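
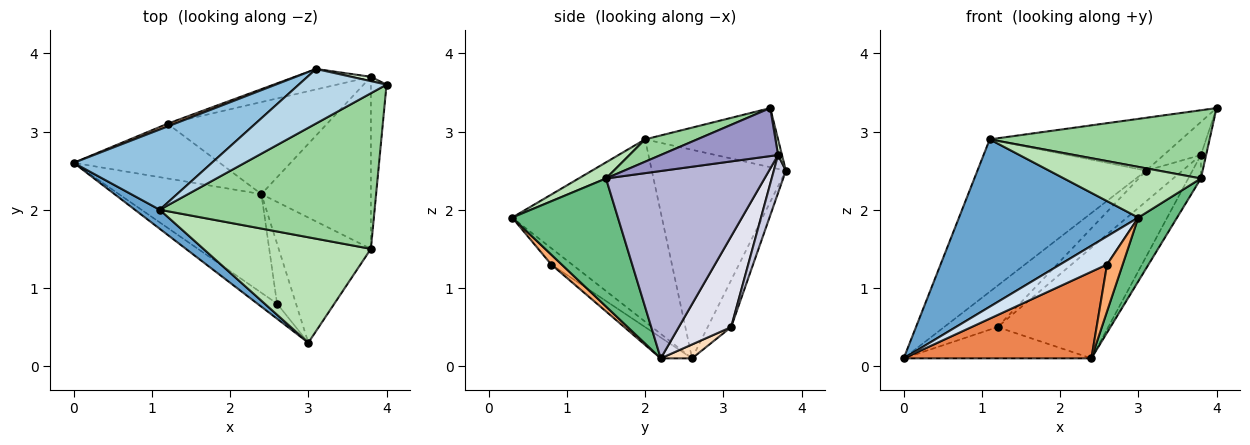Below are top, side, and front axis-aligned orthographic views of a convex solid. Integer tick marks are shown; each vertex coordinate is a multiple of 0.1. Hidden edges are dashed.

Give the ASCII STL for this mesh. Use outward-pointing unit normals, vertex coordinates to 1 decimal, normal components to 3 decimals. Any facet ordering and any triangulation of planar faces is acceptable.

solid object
 facet normal -0.638 -0.765 0.087
  outer loop
   vertex 1.1 2.0 2.9
   vertex 0.0 2.6 0.1
   vertex 3.0 0.3 1.9
  endloop
 endfacet
 facet normal -0.575 0.724 0.381
  outer loop
   vertex 1.1 2.0 2.9
   vertex 3.1 3.8 2.5
   vertex 0.0 2.6 0.1
  endloop
 endfacet
 facet normal -0.435 0.627 0.646
  outer loop
   vertex 1.1 2.0 2.9
   vertex 4.0 3.6 3.3
   vertex 3.1 3.8 2.5
  endloop
 endfacet
 facet normal -0.365 -0.820 -0.441
  outer loop
   vertex 2.6 0.8 1.3
   vertex 3.0 0.3 1.9
   vertex 0.0 2.6 0.1
  endloop
 endfacet
 facet normal -0.109 -0.656 -0.747
  outer loop
   vertex 2.6 0.8 1.3
   vertex 0.0 2.6 0.1
   vertex 2.4 2.2 0.1
  endloop
 endfacet
 facet normal 0.380 -0.570 -0.728
  outer loop
   vertex 2.6 0.8 1.3
   vertex 2.4 2.2 0.1
   vertex 3.0 0.3 1.9
  endloop
 endfacet
 facet normal -0.401 0.914 0.061
  outer loop
   vertex 1.2 3.1 0.5
   vertex 0.0 2.6 0.1
   vertex 3.1 3.8 2.5
  endloop
 endfacet
 facet normal 0.082 0.494 -0.865
  outer loop
   vertex 1.2 3.1 0.5
   vertex 2.4 2.2 0.1
   vertex 0.0 2.6 0.1
  endloop
 endfacet
 facet normal 0.778 -0.285 -0.560
  outer loop
   vertex 3.8 1.5 2.4
   vertex 3.0 0.3 1.9
   vertex 2.4 2.2 0.1
  endloop
 endfacet
 facet normal 0.095 -0.400 0.912
  outer loop
   vertex 3.8 1.5 2.4
   vertex 4.0 3.6 3.3
   vertex 1.1 2.0 2.9
  endloop
 endfacet
 facet normal 0.086 -0.432 0.898
  outer loop
   vertex 3.8 1.5 2.4
   vertex 1.1 2.0 2.9
   vertex 3.0 0.3 1.9
  endloop
 endfacet
 facet normal 0.104 0.986 0.130
  outer loop
   vertex 3.8 3.7 2.7
   vertex 3.1 3.8 2.5
   vertex 4.0 3.6 3.3
  endloop
 endfacet
 facet normal 0.950 0.042 -0.310
  outer loop
   vertex 3.8 3.7 2.7
   vertex 4.0 3.6 3.3
   vertex 3.8 1.5 2.4
  endloop
 endfacet
 facet normal 0.861 0.069 -0.503
  outer loop
   vertex 3.8 3.7 2.7
   vertex 3.8 1.5 2.4
   vertex 2.4 2.2 0.1
  endloop
 endfacet
 facet normal 0.267 0.802 -0.535
  outer loop
   vertex 3.8 3.7 2.7
   vertex 1.2 3.1 0.5
   vertex 3.1 3.8 2.5
  endloop
 endfacet
 facet normal 0.342 0.723 -0.601
  outer loop
   vertex 3.8 3.7 2.7
   vertex 2.4 2.2 0.1
   vertex 1.2 3.1 0.5
  endloop
 endfacet
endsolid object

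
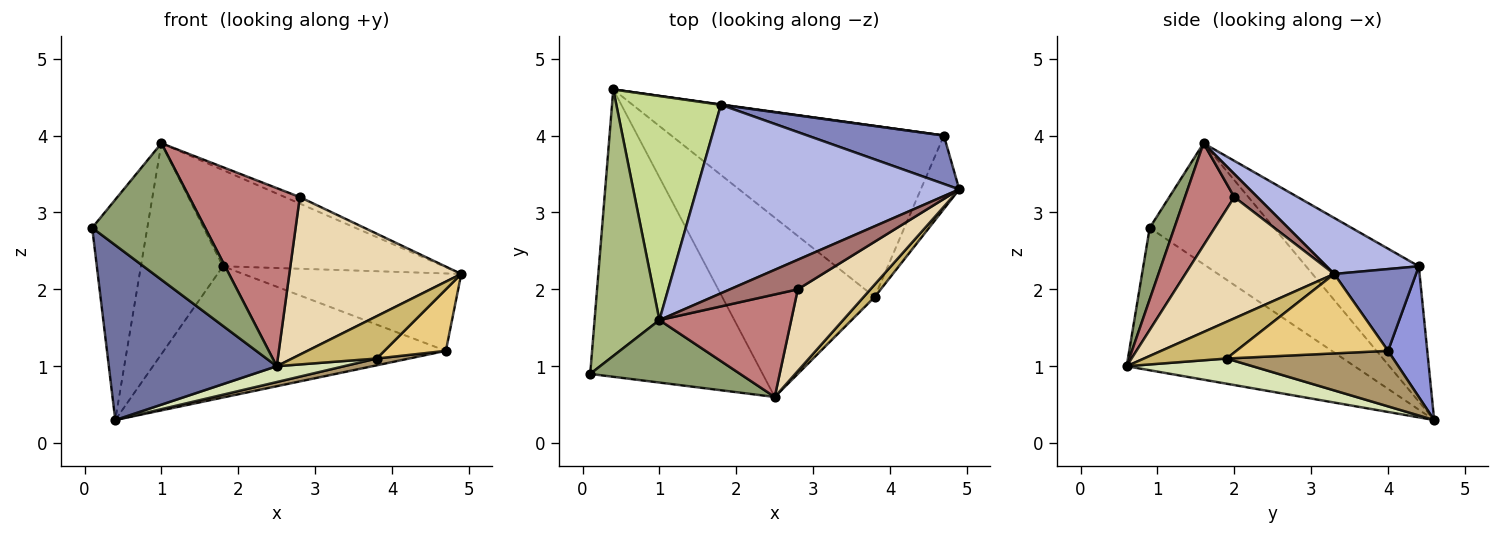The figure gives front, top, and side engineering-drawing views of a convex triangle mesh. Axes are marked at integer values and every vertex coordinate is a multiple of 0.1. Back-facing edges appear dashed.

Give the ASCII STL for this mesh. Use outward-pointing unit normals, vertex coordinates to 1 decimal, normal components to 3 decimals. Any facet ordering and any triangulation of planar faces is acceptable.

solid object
 facet normal -0.577 -0.425 -0.698
  outer loop
   vertex 2.5 0.6 1.0
   vertex 0.1 0.9 2.8
   vertex 0.4 4.6 0.3
  endloop
 endfacet
 facet normal 0.303 0.808 0.505
  outer loop
   vertex 4.7 4.0 1.2
   vertex 1.8 4.4 2.3
   vertex 4.9 3.3 2.2
  endloop
 endfacet
 facet normal 0.138 0.990 0.003
  outer loop
   vertex 4.7 4.0 1.2
   vertex 0.4 4.6 0.3
   vertex 1.8 4.4 2.3
  endloop
 endfacet
 facet normal 0.187 0.447 0.875
  outer loop
   vertex 1.0 1.6 3.9
   vertex 4.9 3.3 2.2
   vertex 1.8 4.4 2.3
  endloop
 endfacet
 facet normal 0.195 -0.892 0.408
  outer loop
   vertex 1.0 1.6 3.9
   vertex 0.1 0.9 2.8
   vertex 2.5 0.6 1.0
  endloop
 endfacet
 facet normal -0.821 0.364 0.440
  outer loop
   vertex 1.0 1.6 3.9
   vertex 0.4 4.6 0.3
   vertex 0.1 0.9 2.8
  endloop
 endfacet
 facet normal -0.686 0.499 0.530
  outer loop
   vertex 1.0 1.6 3.9
   vertex 1.8 4.4 2.3
   vertex 0.4 4.6 0.3
  endloop
 endfacet
 facet normal 0.162 -0.087 -0.983
  outer loop
   vertex 3.8 1.9 1.1
   vertex 2.5 0.6 1.0
   vertex 0.4 4.6 0.3
  endloop
 endfacet
 facet normal 0.200 -0.039 -0.979
  outer loop
   vertex 3.8 1.9 1.1
   vertex 0.4 4.6 0.3
   vertex 4.7 4.0 1.2
  endloop
 endfacet
 facet normal 0.684 -0.700 0.207
  outer loop
   vertex 3.8 1.9 1.1
   vertex 4.9 3.3 2.2
   vertex 2.5 0.6 1.0
  endloop
 endfacet
 facet normal 0.846 -0.343 -0.409
  outer loop
   vertex 3.8 1.9 1.1
   vertex 4.7 4.0 1.2
   vertex 4.9 3.3 2.2
  endloop
 endfacet
 facet normal 0.609 -0.704 0.365
  outer loop
   vertex 2.8 2.0 3.2
   vertex 2.5 0.6 1.0
   vertex 4.9 3.3 2.2
  endloop
 endfacet
 facet normal 0.315 0.204 0.927
  outer loop
   vertex 2.8 2.0 3.2
   vertex 4.9 3.3 2.2
   vertex 1.0 1.6 3.9
  endloop
 endfacet
 facet normal 0.361 -0.808 0.465
  outer loop
   vertex 2.8 2.0 3.2
   vertex 1.0 1.6 3.9
   vertex 2.5 0.6 1.0
  endloop
 endfacet
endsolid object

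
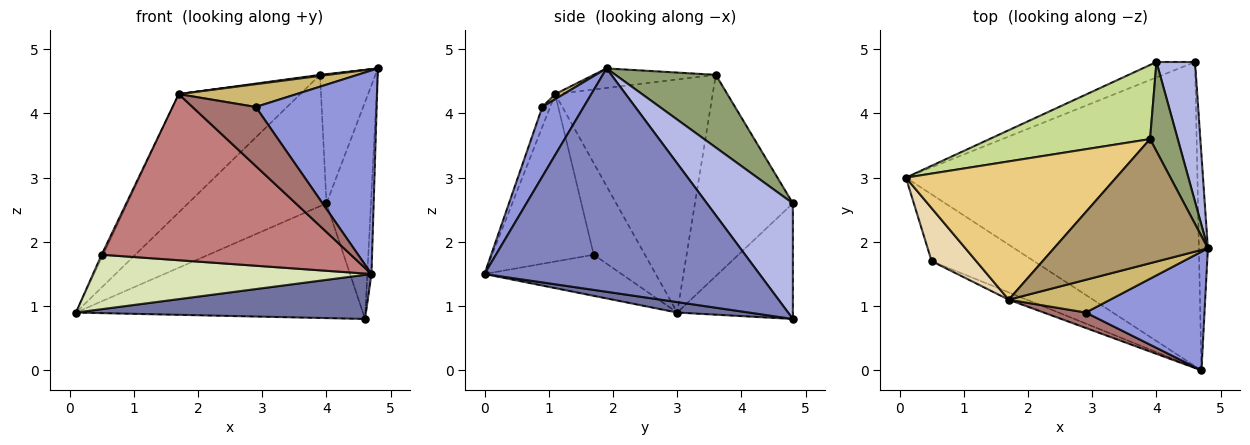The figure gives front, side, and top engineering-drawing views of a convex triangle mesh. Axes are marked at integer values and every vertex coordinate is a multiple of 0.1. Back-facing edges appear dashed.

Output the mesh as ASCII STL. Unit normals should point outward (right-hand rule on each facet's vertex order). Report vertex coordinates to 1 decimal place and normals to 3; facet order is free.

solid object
 facet normal 0.035 -0.143 -0.989
  outer loop
   vertex 4.7 0.0 1.5
   vertex 0.1 3.0 0.9
   vertex 4.6 4.8 0.8
  endloop
 endfacet
 facet normal 0.999 0.015 -0.040
  outer loop
   vertex 4.7 0.0 1.5
   vertex 4.6 4.8 0.8
   vertex 4.8 1.9 4.7
  endloop
 endfacet
 facet normal 0.283 -0.828 0.483
  outer loop
   vertex 2.9 0.9 4.1
   vertex 4.7 0.0 1.5
   vertex 4.8 1.9 4.7
  endloop
 endfacet
 facet normal 0.852 0.441 0.284
  outer loop
   vertex 4.0 4.8 2.6
   vertex 4.8 1.9 4.7
   vertex 4.6 4.8 0.8
  endloop
 endfacet
 facet normal 0.831 0.458 0.317
  outer loop
   vertex 4.0 4.8 2.6
   vertex 3.9 3.6 4.6
   vertex 4.8 1.9 4.7
  endloop
 endfacet
 facet normal -0.371 0.920 -0.124
  outer loop
   vertex 4.0 4.8 2.6
   vertex 4.6 4.8 0.8
   vertex 0.1 3.0 0.9
  endloop
 endfacet
 facet normal -0.525 0.741 0.419
  outer loop
   vertex 4.0 4.8 2.6
   vertex 0.1 3.0 0.9
   vertex 3.9 3.6 4.6
  endloop
 endfacet
 facet normal -0.297 -0.604 -0.740
  outer loop
   vertex 0.5 1.7 1.8
   vertex 0.1 3.0 0.9
   vertex 4.7 0.0 1.5
  endloop
 endfacet
 facet normal -0.126 -0.008 0.992
  outer loop
   vertex 1.7 1.1 4.3
   vertex 4.8 1.9 4.7
   vertex 3.9 3.6 4.6
  endloop
 endfacet
 facet normal 0.042 -0.571 0.820
  outer loop
   vertex 1.7 1.1 4.3
   vertex 2.9 0.9 4.1
   vertex 4.8 1.9 4.7
  endloop
 endfacet
 facet normal -0.644 0.497 0.581
  outer loop
   vertex 1.7 1.1 4.3
   vertex 3.9 3.6 4.6
   vertex 0.1 3.0 0.9
  endloop
 endfacet
 facet normal -0.899 0.027 0.438
  outer loop
   vertex 1.7 1.1 4.3
   vertex 0.1 3.0 0.9
   vertex 0.5 1.7 1.8
  endloop
 endfacet
 facet normal -0.118 -0.961 0.251
  outer loop
   vertex 1.7 1.1 4.3
   vertex 4.7 0.0 1.5
   vertex 2.9 0.9 4.1
  endloop
 endfacet
 facet normal -0.377 -0.925 -0.041
  outer loop
   vertex 1.7 1.1 4.3
   vertex 0.5 1.7 1.8
   vertex 4.7 0.0 1.5
  endloop
 endfacet
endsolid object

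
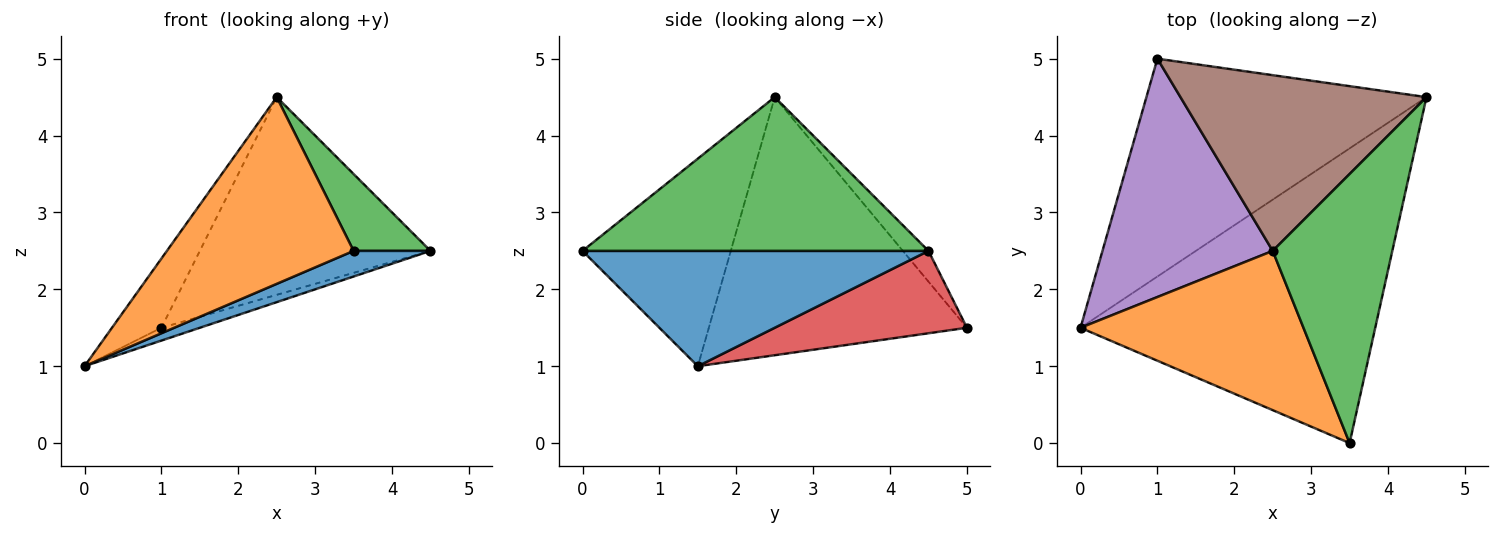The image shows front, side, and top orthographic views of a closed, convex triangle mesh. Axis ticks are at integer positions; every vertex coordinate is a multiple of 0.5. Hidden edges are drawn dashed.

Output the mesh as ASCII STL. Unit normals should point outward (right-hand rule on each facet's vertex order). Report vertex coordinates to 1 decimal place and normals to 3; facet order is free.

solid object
 facet normal 0.363 -0.081 -0.928
  outer loop
   vertex 3.5 0.0 2.5
   vertex 0.0 1.5 1.0
   vertex 4.5 4.5 2.5
  endloop
 endfacet
 facet normal -0.517 -0.651 0.555
  outer loop
   vertex 2.5 2.5 4.5
   vertex 0.0 1.5 1.0
   vertex 3.5 0.0 2.5
  endloop
 endfacet
 facet normal 0.777 -0.173 0.605
  outer loop
   vertex 2.5 2.5 4.5
   vertex 3.5 0.0 2.5
   vertex 4.5 4.5 2.5
  endloop
 endfacet
 facet normal 0.282 0.056 -0.958
  outer loop
   vertex 1.0 5.0 1.5
   vertex 4.5 4.5 2.5
   vertex 0.0 1.5 1.0
  endloop
 endfacet
 facet normal -0.824 0.158 0.544
  outer loop
   vertex 1.0 5.0 1.5
   vertex 0.0 1.5 1.0
   vertex 2.5 2.5 4.5
  endloop
 endfacet
 facet normal -0.083 0.745 0.662
  outer loop
   vertex 1.0 5.0 1.5
   vertex 2.5 2.5 4.5
   vertex 4.5 4.5 2.5
  endloop
 endfacet
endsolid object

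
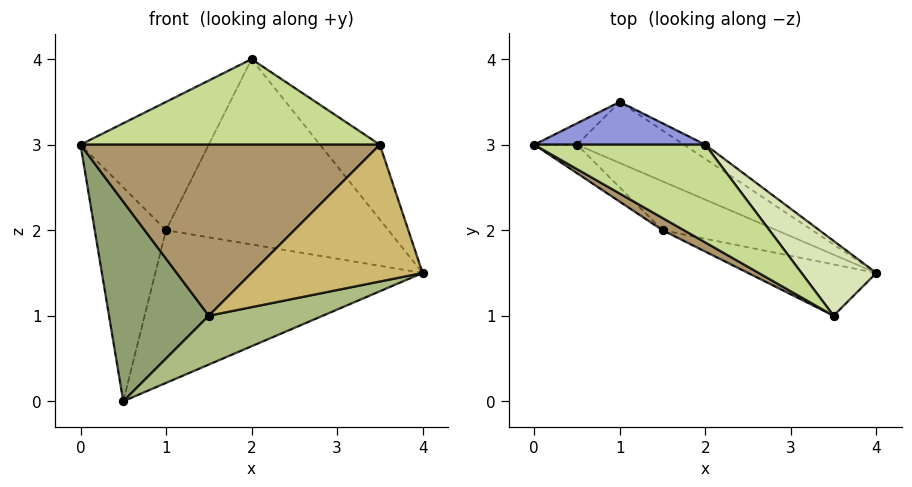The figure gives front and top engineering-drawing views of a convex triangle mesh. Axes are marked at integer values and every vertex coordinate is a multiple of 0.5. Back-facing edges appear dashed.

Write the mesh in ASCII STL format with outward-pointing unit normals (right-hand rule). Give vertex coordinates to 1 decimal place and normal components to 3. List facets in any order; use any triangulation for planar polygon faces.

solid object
 facet normal -0.513 0.854 -0.085
  outer loop
   vertex 0.5 3.0 0.0
   vertex 0.0 3.0 3.0
   vertex 1.0 3.5 2.0
  endloop
 endfacet
 facet normal 0.487 0.811 -0.324
  outer loop
   vertex 0.5 3.0 0.0
   vertex 1.0 3.5 2.0
   vertex 4.0 1.5 1.5
  endloop
 endfacet
 facet normal -0.156 0.937 0.312
  outer loop
   vertex 2.0 3.0 4.0
   vertex 1.0 3.5 2.0
   vertex 0.0 3.0 3.0
  endloop
 endfacet
 facet normal 0.546 0.835 -0.064
  outer loop
   vertex 2.0 3.0 4.0
   vertex 4.0 1.5 1.5
   vertex 1.0 3.5 2.0
  endloop
 endfacet
 facet normal -0.647 -0.755 -0.108
  outer loop
   vertex 1.5 2.0 1.0
   vertex 0.0 3.0 3.0
   vertex 0.5 3.0 0.0
  endloop
 endfacet
 facet normal 0.000 -0.707 -0.707
  outer loop
   vertex 1.5 2.0 1.0
   vertex 0.5 3.0 0.0
   vertex 4.0 1.5 1.5
  endloop
 endfacet
 facet normal -0.352 -0.616 0.704
  outer loop
   vertex 3.5 1.0 3.0
   vertex 2.0 3.0 4.0
   vertex 0.0 3.0 3.0
  endloop
 endfacet
 facet normal 0.816 0.408 0.408
  outer loop
   vertex 3.5 1.0 3.0
   vertex 4.0 1.5 1.5
   vertex 2.0 3.0 4.0
  endloop
 endfacet
 facet normal -0.495 -0.867 0.062
  outer loop
   vertex 3.5 1.0 3.0
   vertex 0.0 3.0 3.0
   vertex 1.5 2.0 1.0
  endloop
 endfacet
 facet normal -0.116 -0.930 -0.349
  outer loop
   vertex 3.5 1.0 3.0
   vertex 1.5 2.0 1.0
   vertex 4.0 1.5 1.5
  endloop
 endfacet
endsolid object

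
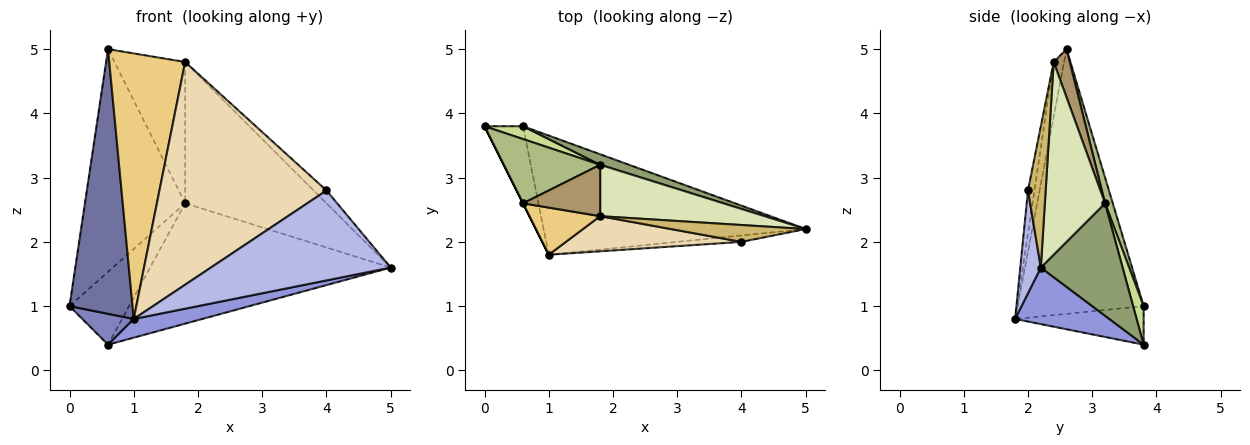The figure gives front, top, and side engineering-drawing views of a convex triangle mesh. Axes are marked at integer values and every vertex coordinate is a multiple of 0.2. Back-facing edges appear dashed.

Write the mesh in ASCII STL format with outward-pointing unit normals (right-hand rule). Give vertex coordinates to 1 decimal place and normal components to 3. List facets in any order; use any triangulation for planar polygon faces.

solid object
 facet normal -0.894 -0.447 0.000
  outer loop
   vertex 0.6 2.6 5.0
   vertex 0.0 3.8 1.0
   vertex 1.0 1.8 0.8
  endloop
 endfacet
 facet normal -0.680 -0.272 -0.680
  outer loop
   vertex 0.6 3.8 0.4
   vertex 1.0 1.8 0.8
   vertex 0.0 3.8 1.0
  endloop
 endfacet
 facet normal 0.208 -0.152 -0.966
  outer loop
   vertex 0.6 3.8 0.4
   vertex 5.0 2.2 1.6
   vertex 1.0 1.8 0.8
  endloop
 endfacet
 facet normal 0.113 -0.991 -0.071
  outer loop
   vertex 4.0 2.0 2.8
   vertex 1.0 1.8 0.8
   vertex 5.0 2.2 1.6
  endloop
 endfacet
 facet normal 0.321 0.944 0.082
  outer loop
   vertex 1.8 3.2 2.6
   vertex 5.0 2.2 1.6
   vertex 0.6 3.8 0.4
  endloop
 endfacet
 facet normal 0.074 0.958 0.276
  outer loop
   vertex 1.8 3.2 2.6
   vertex 0.0 3.8 1.0
   vertex 0.6 2.6 5.0
  endloop
 endfacet
 facet normal 0.171 0.970 0.171
  outer loop
   vertex 1.8 3.2 2.6
   vertex 0.6 3.8 0.4
   vertex 0.0 3.8 1.0
  endloop
 endfacet
 facet normal 0.372 0.872 0.317
  outer loop
   vertex 1.8 2.4 4.8
   vertex 5.0 2.2 1.6
   vertex 1.8 3.2 2.6
  endloop
 endfacet
 facet normal 0.209 0.919 0.334
  outer loop
   vertex 1.8 2.4 4.8
   vertex 1.8 3.2 2.6
   vertex 0.6 2.6 5.0
  endloop
 endfacet
 facet normal 0.640 0.466 0.611
  outer loop
   vertex 1.8 2.4 4.8
   vertex 4.0 2.0 2.8
   vertex 5.0 2.2 1.6
  endloop
 endfacet
 facet normal -0.134 -0.976 0.173
  outer loop
   vertex 1.8 2.4 4.8
   vertex 0.6 2.6 5.0
   vertex 1.0 1.8 0.8
  endloop
 endfacet
 facet normal -0.038 -0.987 0.156
  outer loop
   vertex 1.8 2.4 4.8
   vertex 1.0 1.8 0.8
   vertex 4.0 2.0 2.8
  endloop
 endfacet
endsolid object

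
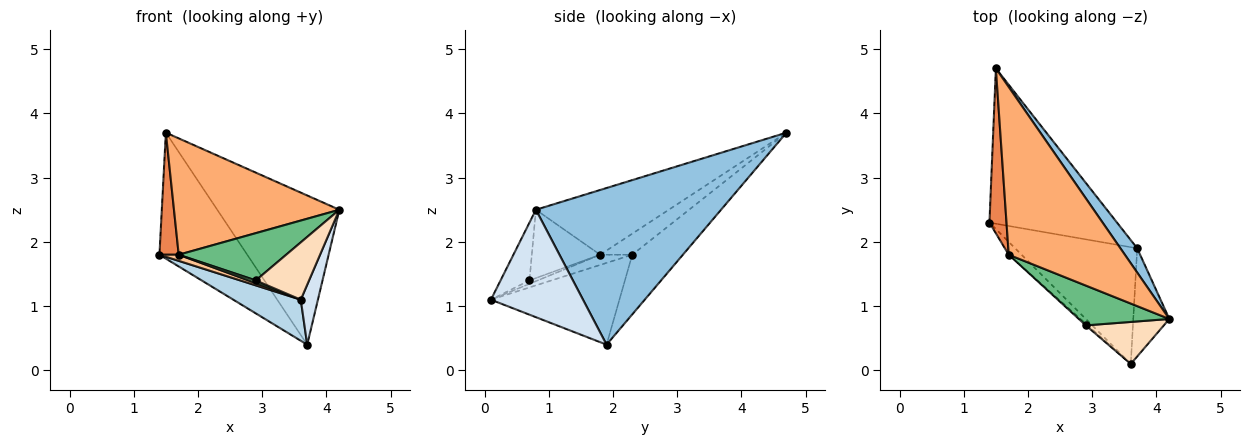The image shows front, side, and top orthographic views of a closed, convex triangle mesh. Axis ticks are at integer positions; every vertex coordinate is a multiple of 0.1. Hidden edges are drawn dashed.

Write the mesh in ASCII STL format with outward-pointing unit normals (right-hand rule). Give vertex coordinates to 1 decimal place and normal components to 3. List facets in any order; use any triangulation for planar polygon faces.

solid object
 facet normal -0.341 0.592 -0.730
  outer loop
   vertex 3.7 1.9 0.4
   vertex 1.4 2.3 1.8
   vertex 1.5 4.7 3.7
  endloop
 endfacet
 facet normal 0.832 0.548 0.089
  outer loop
   vertex 3.7 1.9 0.4
   vertex 1.5 4.7 3.7
   vertex 4.2 0.8 2.5
  endloop
 endfacet
 facet normal -0.534 -0.280 -0.797
  outer loop
   vertex 3.6 0.1 1.1
   vertex 1.4 2.3 1.8
   vertex 3.7 1.9 0.4
  endloop
 endfacet
 facet normal 0.934 -0.174 -0.313
  outer loop
   vertex 3.6 0.1 1.1
   vertex 3.7 1.9 0.4
   vertex 4.2 0.8 2.5
  endloop
 endfacet
 facet normal -0.704 -0.422 0.571
  outer loop
   vertex 1.7 1.8 1.8
   vertex 1.5 4.7 3.7
   vertex 1.4 2.3 1.8
  endloop
 endfacet
 facet normal -0.416 -0.518 0.747
  outer loop
   vertex 1.7 1.8 1.8
   vertex 4.2 0.8 2.5
   vertex 1.5 4.7 3.7
  endloop
 endfacet
 facet normal -0.583 -0.350 -0.733
  outer loop
   vertex 1.7 1.8 1.8
   vertex 1.4 2.3 1.8
   vertex 3.6 0.1 1.1
  endloop
 endfacet
 facet normal -0.401 -0.739 0.541
  outer loop
   vertex 2.9 0.7 1.4
   vertex 3.6 0.1 1.1
   vertex 4.2 0.8 2.5
  endloop
 endfacet
 facet normal -0.437 -0.688 0.579
  outer loop
   vertex 2.9 0.7 1.4
   vertex 4.2 0.8 2.5
   vertex 1.7 1.8 1.8
  endloop
 endfacet
 facet normal -0.690 -0.614 -0.383
  outer loop
   vertex 2.9 0.7 1.4
   vertex 1.7 1.8 1.8
   vertex 3.6 0.1 1.1
  endloop
 endfacet
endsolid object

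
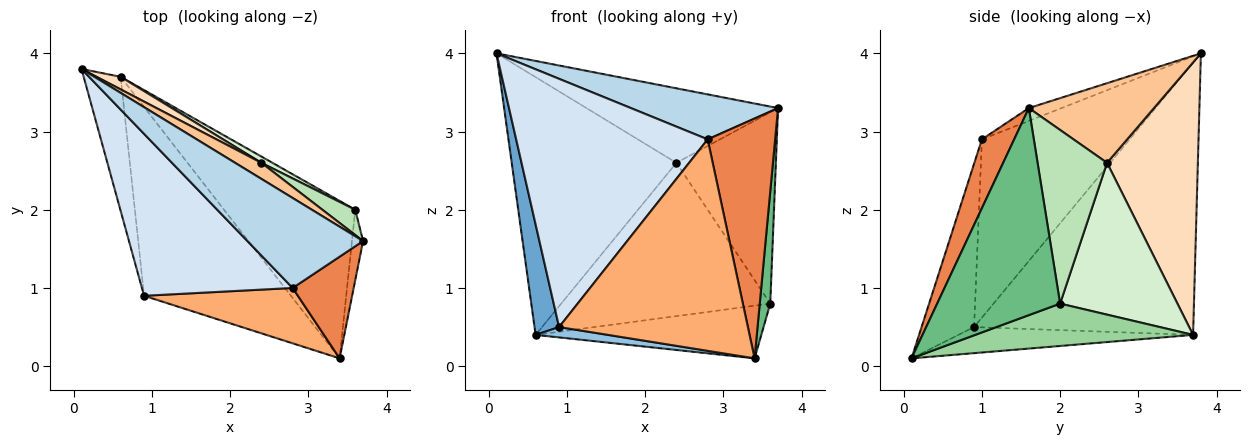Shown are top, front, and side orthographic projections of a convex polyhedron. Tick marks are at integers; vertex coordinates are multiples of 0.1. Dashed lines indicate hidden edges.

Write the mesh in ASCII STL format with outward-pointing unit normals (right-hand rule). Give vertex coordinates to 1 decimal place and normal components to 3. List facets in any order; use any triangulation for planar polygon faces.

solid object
 facet normal -0.985 -0.110 -0.134
  outer loop
   vertex 0.6 3.7 0.4
   vertex 0.9 0.9 0.5
   vertex 0.1 3.8 4.0
  endloop
 endfacet
 facet normal -0.175 -0.054 -0.983
  outer loop
   vertex 0.6 3.7 0.4
   vertex 3.4 0.1 0.1
   vertex 0.9 0.9 0.5
  endloop
 endfacet
 facet normal -0.099 -0.445 0.890
  outer loop
   vertex 2.8 1.0 2.9
   vertex 3.7 1.6 3.3
   vertex 0.1 3.8 4.0
  endloop
 endfacet
 facet normal -0.543 -0.704 0.459
  outer loop
   vertex 2.8 1.0 2.9
   vertex 0.1 3.8 4.0
   vertex 0.9 0.9 0.5
  endloop
 endfacet
 facet normal 0.403 -0.843 0.357
  outer loop
   vertex 2.8 1.0 2.9
   vertex 3.4 0.1 0.1
   vertex 3.7 1.6 3.3
  endloop
 endfacet
 facet normal -0.260 -0.934 0.245
  outer loop
   vertex 2.8 1.0 2.9
   vertex 0.9 0.9 0.5
   vertex 3.4 0.1 0.1
  endloop
 endfacet
 facet normal 0.538 0.824 0.178
  outer loop
   vertex 2.4 2.6 2.6
   vertex 0.1 3.8 4.0
   vertex 3.7 1.6 3.3
  endloop
 endfacet
 facet normal 0.482 0.875 0.043
  outer loop
   vertex 2.4 2.6 2.6
   vertex 0.6 3.7 0.4
   vertex 0.1 3.8 4.0
  endloop
 endfacet
 facet normal 0.995 -0.085 -0.053
  outer loop
   vertex 3.6 2.0 0.8
   vertex 3.7 1.6 3.3
   vertex 3.4 0.1 0.1
  endloop
 endfacet
 facet normal 0.293 0.303 -0.907
  outer loop
   vertex 3.6 2.0 0.8
   vertex 3.4 0.1 0.1
   vertex 0.6 3.7 0.4
  endloop
 endfacet
 facet normal 0.569 0.815 0.108
  outer loop
   vertex 3.6 2.0 0.8
   vertex 2.4 2.6 2.6
   vertex 3.7 1.6 3.3
  endloop
 endfacet
 facet normal 0.489 0.871 0.036
  outer loop
   vertex 3.6 2.0 0.8
   vertex 0.6 3.7 0.4
   vertex 2.4 2.6 2.6
  endloop
 endfacet
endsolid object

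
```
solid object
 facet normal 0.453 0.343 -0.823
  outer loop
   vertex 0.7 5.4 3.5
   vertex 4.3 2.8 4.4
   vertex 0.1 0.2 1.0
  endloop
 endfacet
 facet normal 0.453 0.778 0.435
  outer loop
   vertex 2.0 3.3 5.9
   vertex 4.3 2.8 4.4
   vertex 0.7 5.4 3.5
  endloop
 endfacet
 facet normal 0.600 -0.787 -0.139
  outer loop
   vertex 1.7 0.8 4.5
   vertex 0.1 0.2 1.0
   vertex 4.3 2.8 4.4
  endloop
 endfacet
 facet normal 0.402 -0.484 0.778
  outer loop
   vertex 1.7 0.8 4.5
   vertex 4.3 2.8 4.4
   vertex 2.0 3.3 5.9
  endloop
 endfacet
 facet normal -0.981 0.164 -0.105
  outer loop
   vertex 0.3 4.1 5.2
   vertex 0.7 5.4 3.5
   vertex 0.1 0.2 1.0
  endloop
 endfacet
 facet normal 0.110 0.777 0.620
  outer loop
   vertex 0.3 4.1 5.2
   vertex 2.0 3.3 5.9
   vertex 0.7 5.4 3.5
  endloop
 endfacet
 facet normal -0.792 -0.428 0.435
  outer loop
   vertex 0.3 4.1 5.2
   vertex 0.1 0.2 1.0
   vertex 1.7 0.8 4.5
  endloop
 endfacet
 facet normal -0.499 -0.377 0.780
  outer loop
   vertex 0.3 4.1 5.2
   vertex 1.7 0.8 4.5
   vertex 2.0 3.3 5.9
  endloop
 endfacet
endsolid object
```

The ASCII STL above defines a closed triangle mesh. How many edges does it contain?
12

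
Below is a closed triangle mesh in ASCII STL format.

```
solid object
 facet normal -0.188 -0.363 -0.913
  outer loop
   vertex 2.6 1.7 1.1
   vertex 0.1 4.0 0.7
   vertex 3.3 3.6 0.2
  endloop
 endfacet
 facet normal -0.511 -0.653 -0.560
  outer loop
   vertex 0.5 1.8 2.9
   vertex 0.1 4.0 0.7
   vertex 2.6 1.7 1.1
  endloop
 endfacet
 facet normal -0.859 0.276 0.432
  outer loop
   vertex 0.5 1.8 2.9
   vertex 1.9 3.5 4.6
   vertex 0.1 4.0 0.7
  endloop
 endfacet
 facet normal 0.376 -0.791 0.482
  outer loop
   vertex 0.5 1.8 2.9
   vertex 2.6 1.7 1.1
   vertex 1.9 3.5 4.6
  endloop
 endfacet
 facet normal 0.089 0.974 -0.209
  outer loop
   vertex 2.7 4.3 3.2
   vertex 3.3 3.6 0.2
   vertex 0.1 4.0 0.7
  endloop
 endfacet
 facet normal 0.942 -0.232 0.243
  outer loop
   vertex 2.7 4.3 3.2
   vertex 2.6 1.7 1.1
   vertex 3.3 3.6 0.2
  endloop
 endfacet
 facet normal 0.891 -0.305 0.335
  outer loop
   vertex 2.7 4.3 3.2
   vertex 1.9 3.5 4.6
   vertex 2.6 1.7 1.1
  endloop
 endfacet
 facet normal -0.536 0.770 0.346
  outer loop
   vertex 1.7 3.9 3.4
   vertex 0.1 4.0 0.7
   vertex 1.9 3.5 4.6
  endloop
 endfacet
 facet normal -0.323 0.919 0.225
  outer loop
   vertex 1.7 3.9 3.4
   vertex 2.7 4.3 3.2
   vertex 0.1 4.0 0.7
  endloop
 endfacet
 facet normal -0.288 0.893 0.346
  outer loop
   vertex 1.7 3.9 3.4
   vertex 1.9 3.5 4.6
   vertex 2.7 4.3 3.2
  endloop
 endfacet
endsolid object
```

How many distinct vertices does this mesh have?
7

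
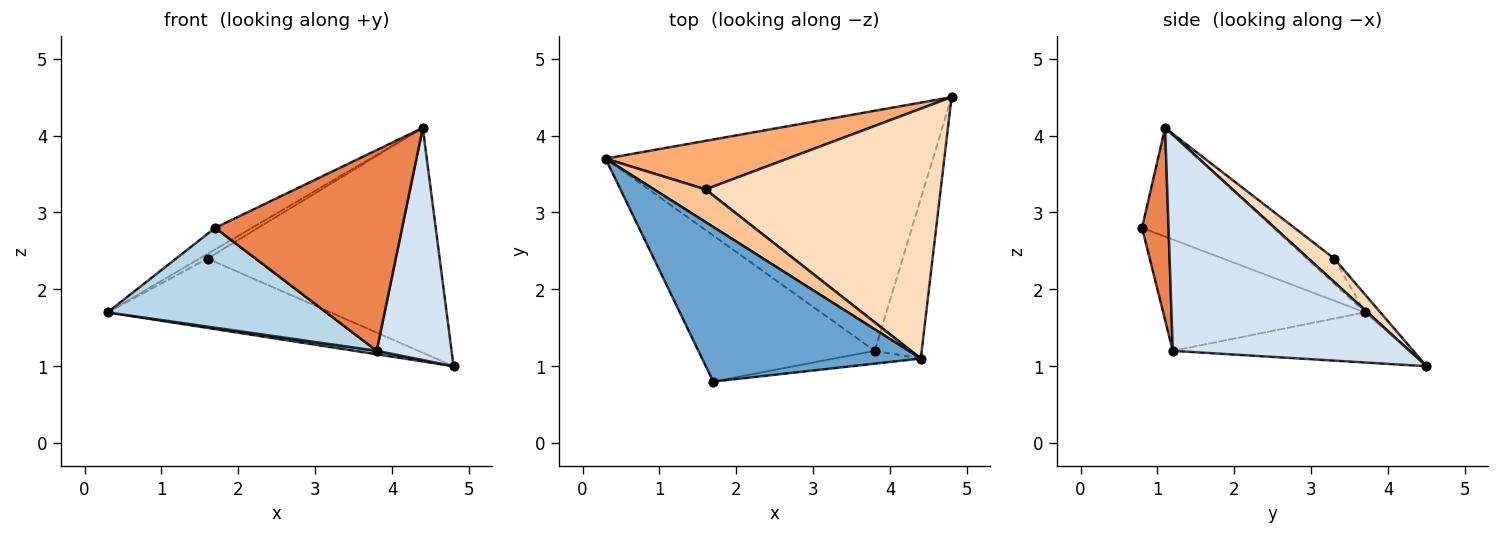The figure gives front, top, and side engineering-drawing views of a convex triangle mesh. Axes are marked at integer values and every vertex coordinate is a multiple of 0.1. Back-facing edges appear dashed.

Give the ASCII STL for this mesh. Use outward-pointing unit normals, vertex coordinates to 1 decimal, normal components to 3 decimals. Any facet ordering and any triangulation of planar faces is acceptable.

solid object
 facet normal -0.442 0.124 0.889
  outer loop
   vertex 1.7 0.8 2.8
   vertex 4.4 1.1 4.1
   vertex 0.3 3.7 1.7
  endloop
 endfacet
 facet normal -0.151 -0.014 -0.988
  outer loop
   vertex 3.8 1.2 1.2
   vertex 0.3 3.7 1.7
   vertex 4.8 4.5 1.0
  endloop
 endfacet
 facet normal -0.462 -0.501 -0.732
  outer loop
   vertex 3.8 1.2 1.2
   vertex 1.7 0.8 2.8
   vertex 0.3 3.7 1.7
  endloop
 endfacet
 facet normal 0.934 -0.295 -0.203
  outer loop
   vertex 3.8 1.2 1.2
   vertex 4.8 4.5 1.0
   vertex 4.4 1.1 4.1
  endloop
 endfacet
 facet normal 0.140 -0.988 -0.063
  outer loop
   vertex 3.8 1.2 1.2
   vertex 4.4 1.1 4.1
   vertex 1.7 0.8 2.8
  endloop
 endfacet
 facet normal -0.056 0.818 0.572
  outer loop
   vertex 1.6 3.3 2.4
   vertex 4.8 4.5 1.0
   vertex 0.3 3.7 1.7
  endloop
 endfacet
 facet normal -0.439 0.128 0.889
  outer loop
   vertex 1.6 3.3 2.4
   vertex 0.3 3.7 1.7
   vertex 4.4 1.1 4.1
  endloop
 endfacet
 facet normal 0.074 0.667 0.741
  outer loop
   vertex 1.6 3.3 2.4
   vertex 4.4 1.1 4.1
   vertex 4.8 4.5 1.0
  endloop
 endfacet
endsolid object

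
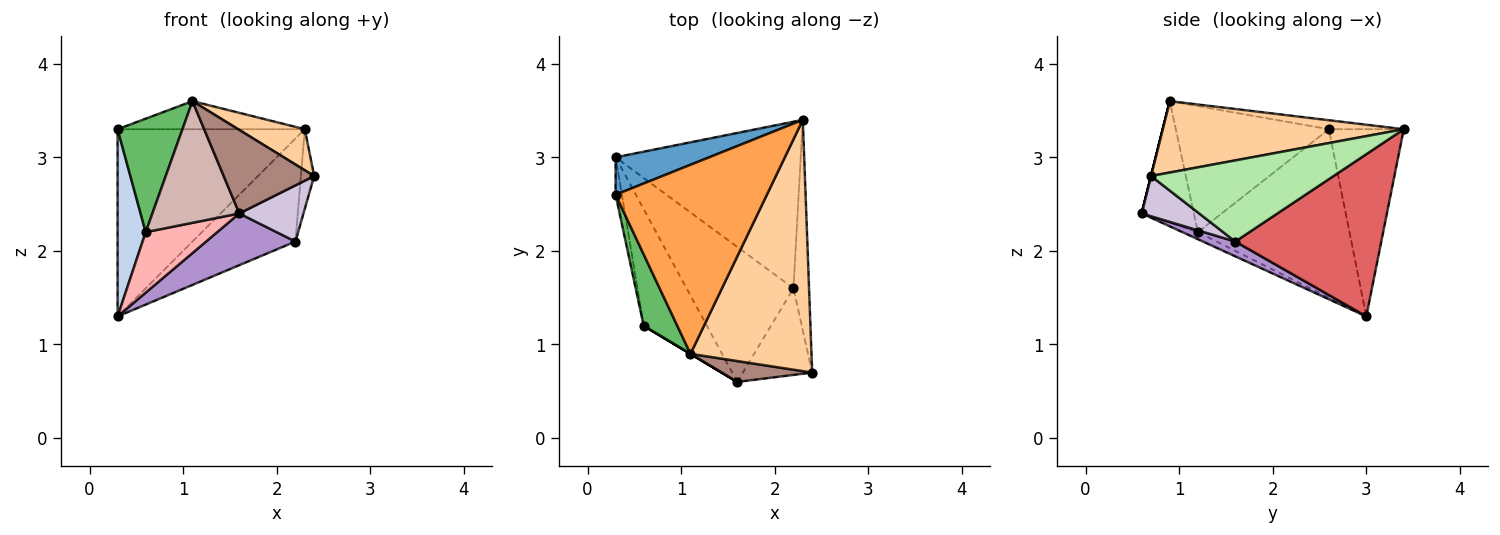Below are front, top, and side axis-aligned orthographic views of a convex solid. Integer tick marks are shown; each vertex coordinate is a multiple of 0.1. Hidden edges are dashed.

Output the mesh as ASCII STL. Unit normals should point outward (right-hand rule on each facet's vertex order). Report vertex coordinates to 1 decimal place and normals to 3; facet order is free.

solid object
 facet normal -0.365 0.913 0.183
  outer loop
   vertex 0.3 3.0 1.3
   vertex 0.3 2.6 3.3
   vertex 2.3 3.4 3.3
  endloop
 endfacet
 facet normal -0.983 -0.182 -0.036
  outer loop
   vertex 0.6 1.2 2.2
   vertex 0.3 2.6 3.3
   vertex 0.3 3.0 1.3
  endloop
 endfacet
 facet normal -0.059 0.147 0.987
  outer loop
   vertex 1.1 0.9 3.6
   vertex 2.3 3.4 3.3
   vertex 0.3 2.6 3.3
  endloop
 endfacet
 facet normal 0.503 -0.139 0.853
  outer loop
   vertex 1.1 0.9 3.6
   vertex 2.4 0.7 2.8
   vertex 2.3 3.4 3.3
  endloop
 endfacet
 facet normal -0.894 -0.379 0.238
  outer loop
   vertex 1.1 0.9 3.6
   vertex 0.3 2.6 3.3
   vertex 0.6 1.2 2.2
  endloop
 endfacet
 facet normal 0.980 0.071 -0.188
  outer loop
   vertex 2.2 1.6 2.1
   vertex 2.3 3.4 3.3
   vertex 2.4 0.7 2.8
  endloop
 endfacet
 facet normal 0.598 0.421 -0.682
  outer loop
   vertex 2.2 1.6 2.1
   vertex 0.3 3.0 1.3
   vertex 2.3 3.4 3.3
  endloop
 endfacet
 facet normal -0.098 -0.458 -0.883
  outer loop
   vertex 1.6 0.6 2.4
   vertex 0.6 1.2 2.2
   vertex 0.3 3.0 1.3
  endloop
 endfacet
 facet normal 0.128 -0.355 -0.926
  outer loop
   vertex 1.6 0.6 2.4
   vertex 0.3 3.0 1.3
   vertex 2.2 1.6 2.1
  endloop
 endfacet
 facet normal 0.438 -0.489 -0.754
  outer loop
   vertex 1.6 0.6 2.4
   vertex 2.2 1.6 2.1
   vertex 2.4 0.7 2.8
  endloop
 endfacet
 facet normal 0.000 -0.970 0.243
  outer loop
   vertex 1.6 0.6 2.4
   vertex 2.4 0.7 2.8
   vertex 1.1 0.9 3.6
  endloop
 endfacet
 facet normal -0.514 -0.857 0.000
  outer loop
   vertex 1.6 0.6 2.4
   vertex 1.1 0.9 3.6
   vertex 0.6 1.2 2.2
  endloop
 endfacet
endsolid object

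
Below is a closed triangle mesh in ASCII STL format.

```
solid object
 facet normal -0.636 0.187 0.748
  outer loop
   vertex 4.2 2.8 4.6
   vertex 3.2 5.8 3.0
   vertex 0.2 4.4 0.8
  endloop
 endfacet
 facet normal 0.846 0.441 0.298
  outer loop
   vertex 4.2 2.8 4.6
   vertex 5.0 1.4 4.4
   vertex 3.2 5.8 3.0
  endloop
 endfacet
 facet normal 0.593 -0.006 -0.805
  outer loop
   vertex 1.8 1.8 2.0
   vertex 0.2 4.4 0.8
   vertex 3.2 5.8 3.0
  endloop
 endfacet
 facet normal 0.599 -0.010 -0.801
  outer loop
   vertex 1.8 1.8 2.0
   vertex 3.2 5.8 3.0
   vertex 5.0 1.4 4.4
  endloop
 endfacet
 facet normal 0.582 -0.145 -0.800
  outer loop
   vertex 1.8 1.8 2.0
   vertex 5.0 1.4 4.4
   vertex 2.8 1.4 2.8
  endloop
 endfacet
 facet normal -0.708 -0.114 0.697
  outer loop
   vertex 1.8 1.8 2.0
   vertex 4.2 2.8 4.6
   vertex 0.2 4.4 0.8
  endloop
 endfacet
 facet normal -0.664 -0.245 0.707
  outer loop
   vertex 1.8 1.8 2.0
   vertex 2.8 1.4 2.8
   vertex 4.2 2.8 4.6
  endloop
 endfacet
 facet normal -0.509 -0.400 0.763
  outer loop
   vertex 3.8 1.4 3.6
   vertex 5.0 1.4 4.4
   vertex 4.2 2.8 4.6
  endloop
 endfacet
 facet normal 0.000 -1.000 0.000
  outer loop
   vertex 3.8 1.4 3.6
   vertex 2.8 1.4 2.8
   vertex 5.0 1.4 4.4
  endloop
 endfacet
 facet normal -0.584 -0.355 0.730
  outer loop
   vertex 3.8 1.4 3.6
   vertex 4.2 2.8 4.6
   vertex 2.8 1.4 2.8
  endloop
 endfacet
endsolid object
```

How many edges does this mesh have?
15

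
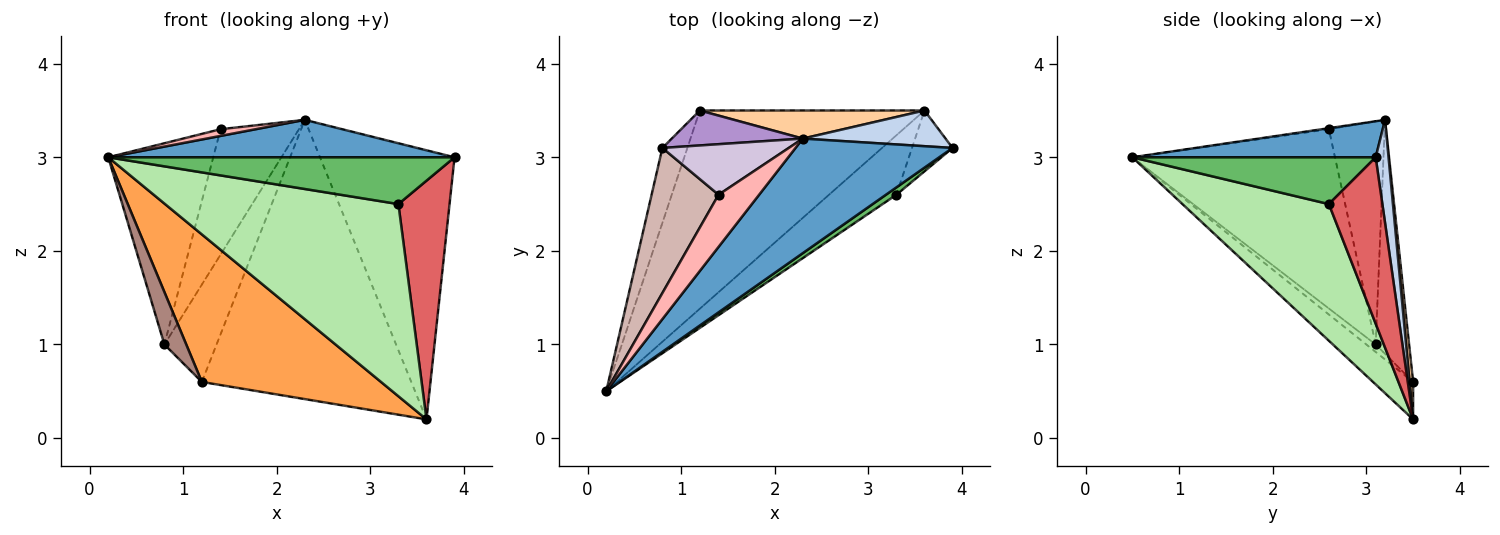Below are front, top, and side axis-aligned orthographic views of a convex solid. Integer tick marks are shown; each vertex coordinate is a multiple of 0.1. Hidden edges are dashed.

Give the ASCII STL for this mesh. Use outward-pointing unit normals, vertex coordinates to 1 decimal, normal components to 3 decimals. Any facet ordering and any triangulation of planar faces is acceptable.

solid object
 facet normal 0.213 -0.303 0.929
  outer loop
   vertex 2.3 3.2 3.4
   vertex 0.2 0.5 3.0
   vertex 3.9 3.1 3.0
  endloop
 endfacet
 facet normal 0.094 0.987 0.131
  outer loop
   vertex 3.6 3.5 0.2
   vertex 2.3 3.2 3.4
   vertex 3.9 3.1 3.0
  endloop
 endfacet
 facet normal -0.133 -0.592 -0.795
  outer loop
   vertex 1.2 3.5 0.6
   vertex 3.6 3.5 0.2
   vertex 0.2 0.5 3.0
  endloop
 endfacet
 facet normal 0.017 0.995 0.100
  outer loop
   vertex 1.2 3.5 0.6
   vertex 2.3 3.2 3.4
   vertex 3.6 3.5 0.2
  endloop
 endfacet
 facet normal 0.570 -0.812 0.127
  outer loop
   vertex 3.3 2.6 2.5
   vertex 3.9 3.1 3.0
   vertex 0.2 0.5 3.0
  endloop
 endfacet
 facet normal 0.514 -0.819 -0.254
  outer loop
   vertex 3.3 2.6 2.5
   vertex 0.2 0.5 3.0
   vertex 3.6 3.5 0.2
  endloop
 endfacet
 facet normal 0.712 -0.681 -0.173
  outer loop
   vertex 3.3 2.6 2.5
   vertex 3.6 3.5 0.2
   vertex 3.9 3.1 3.0
  endloop
 endfacet
 facet normal -0.025 -0.127 0.992
  outer loop
   vertex 1.4 2.6 3.3
   vertex 0.2 0.5 3.0
   vertex 2.3 3.2 3.4
  endloop
 endfacet
 facet normal -0.517 0.806 0.289
  outer loop
   vertex 0.8 3.1 1.0
   vertex 2.3 3.2 3.4
   vertex 1.2 3.5 0.6
  endloop
 endfacet
 facet normal -0.551 0.774 0.312
  outer loop
   vertex 0.8 3.1 1.0
   vertex 1.4 2.6 3.3
   vertex 2.3 3.2 3.4
  endloop
 endfacet
 facet normal -0.239 -0.557 -0.796
  outer loop
   vertex 0.8 3.1 1.0
   vertex 1.2 3.5 0.6
   vertex 0.2 0.5 3.0
  endloop
 endfacet
 facet normal -0.843 0.437 0.315
  outer loop
   vertex 0.8 3.1 1.0
   vertex 0.2 0.5 3.0
   vertex 1.4 2.6 3.3
  endloop
 endfacet
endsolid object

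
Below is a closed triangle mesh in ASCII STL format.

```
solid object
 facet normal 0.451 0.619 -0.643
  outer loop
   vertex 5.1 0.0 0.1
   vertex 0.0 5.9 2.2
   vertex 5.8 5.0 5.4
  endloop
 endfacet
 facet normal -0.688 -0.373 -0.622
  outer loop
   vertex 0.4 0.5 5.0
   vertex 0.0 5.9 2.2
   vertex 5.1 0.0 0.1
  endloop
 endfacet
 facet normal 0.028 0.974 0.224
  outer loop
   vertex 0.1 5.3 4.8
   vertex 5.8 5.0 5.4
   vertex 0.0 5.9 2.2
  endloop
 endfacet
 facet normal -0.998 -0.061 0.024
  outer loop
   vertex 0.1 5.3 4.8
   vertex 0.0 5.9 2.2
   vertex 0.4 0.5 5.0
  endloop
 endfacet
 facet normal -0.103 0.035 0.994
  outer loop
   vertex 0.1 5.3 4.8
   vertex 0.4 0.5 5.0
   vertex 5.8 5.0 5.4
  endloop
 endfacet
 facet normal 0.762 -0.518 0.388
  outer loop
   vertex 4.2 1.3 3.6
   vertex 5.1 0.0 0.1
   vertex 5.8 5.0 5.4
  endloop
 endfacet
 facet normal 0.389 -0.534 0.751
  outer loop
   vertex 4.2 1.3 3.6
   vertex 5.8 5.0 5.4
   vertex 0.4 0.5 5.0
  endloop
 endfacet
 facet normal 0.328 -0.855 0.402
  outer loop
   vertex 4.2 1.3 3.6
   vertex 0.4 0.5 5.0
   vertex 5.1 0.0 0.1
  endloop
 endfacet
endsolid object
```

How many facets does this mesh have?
8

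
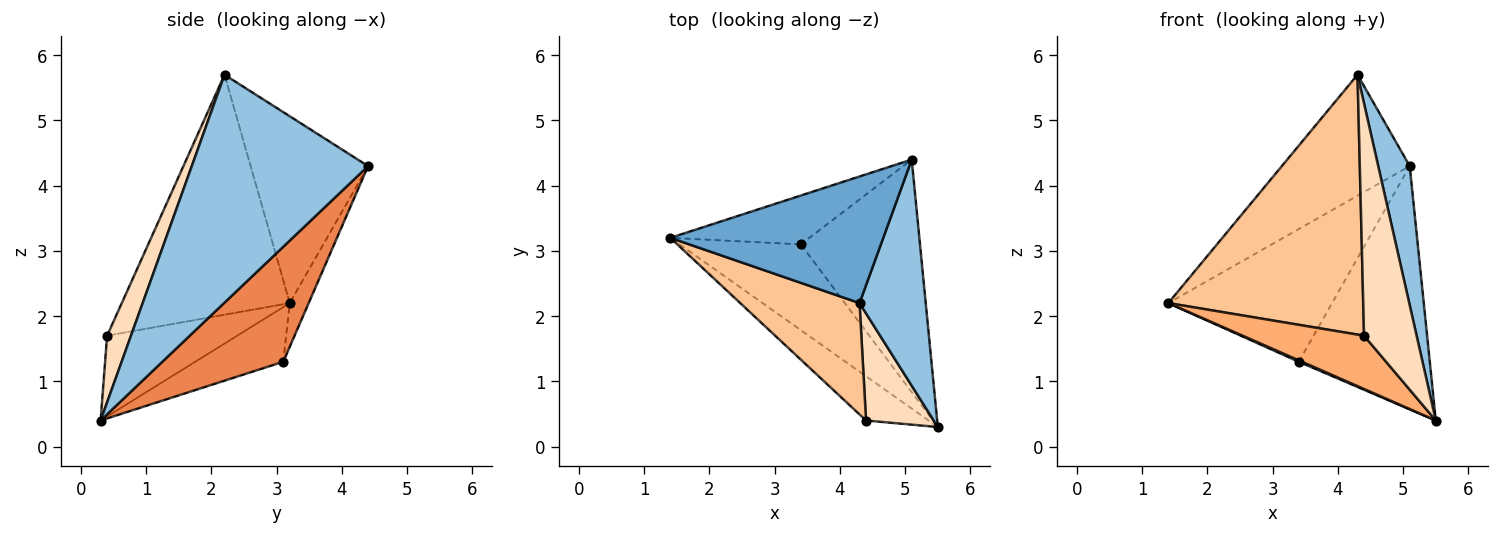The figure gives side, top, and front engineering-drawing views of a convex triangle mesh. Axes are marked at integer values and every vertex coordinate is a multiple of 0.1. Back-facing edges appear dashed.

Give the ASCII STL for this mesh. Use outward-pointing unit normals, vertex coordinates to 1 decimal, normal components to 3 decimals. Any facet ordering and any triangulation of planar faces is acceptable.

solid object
 facet normal -0.536 0.583 0.611
  outer loop
   vertex 4.3 2.2 5.7
   vertex 5.1 4.4 4.3
   vertex 1.4 3.2 2.2
  endloop
 endfacet
 facet normal 0.946 -0.169 0.275
  outer loop
   vertex 4.3 2.2 5.7
   vertex 5.5 0.3 0.4
   vertex 5.1 4.4 4.3
  endloop
 endfacet
 facet normal -0.411 -0.015 -0.912
  outer loop
   vertex 3.4 3.1 1.3
   vertex 5.5 0.3 0.4
   vertex 1.4 3.2 2.2
  endloop
 endfacet
 facet normal -0.108 0.933 -0.343
  outer loop
   vertex 3.4 3.1 1.3
   vertex 1.4 3.2 2.2
   vertex 5.1 4.4 4.3
  endloop
 endfacet
 facet normal 0.555 0.601 -0.575
  outer loop
   vertex 3.4 3.1 1.3
   vertex 5.1 4.4 4.3
   vertex 5.5 0.3 0.4
  endloop
 endfacet
 facet normal -0.636 -0.594 -0.493
  outer loop
   vertex 4.4 0.4 1.7
   vertex 1.4 3.2 2.2
   vertex 5.5 0.3 0.4
  endloop
 endfacet
 facet normal -0.621 -0.720 0.309
  outer loop
   vertex 4.4 0.4 1.7
   vertex 4.3 2.2 5.7
   vertex 1.4 3.2 2.2
  endloop
 endfacet
 facet normal 0.381 -0.839 0.387
  outer loop
   vertex 4.4 0.4 1.7
   vertex 5.5 0.3 0.4
   vertex 4.3 2.2 5.7
  endloop
 endfacet
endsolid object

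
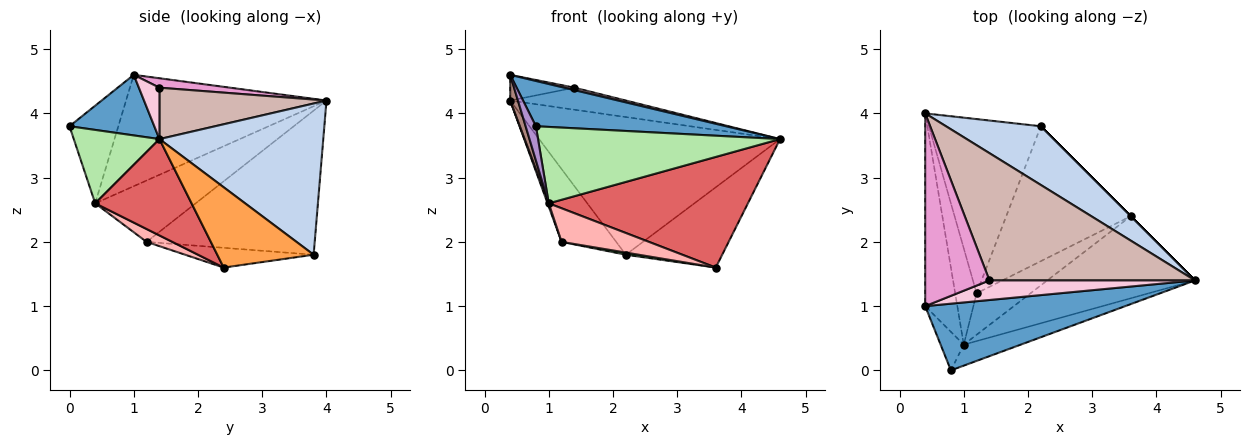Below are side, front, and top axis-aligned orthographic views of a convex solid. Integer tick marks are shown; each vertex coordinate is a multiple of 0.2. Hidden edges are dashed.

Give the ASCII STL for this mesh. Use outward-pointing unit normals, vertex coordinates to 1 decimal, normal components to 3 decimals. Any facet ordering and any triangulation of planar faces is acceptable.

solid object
 facet normal 0.243 -0.545 0.803
  outer loop
   vertex 0.4 1.0 4.6
   vertex 0.8 0.0 3.8
   vertex 4.6 1.4 3.6
  endloop
 endfacet
 facet normal 0.530 0.780 0.333
  outer loop
   vertex 2.2 3.8 1.8
   vertex 0.4 4.0 4.2
   vertex 4.6 1.4 3.6
  endloop
 endfacet
 facet normal 0.707 0.707 0.000
  outer loop
   vertex 2.2 3.8 1.8
   vertex 4.6 1.4 3.6
   vertex 3.6 2.4 1.6
  endloop
 endfacet
 facet normal -0.765 0.248 -0.594
  outer loop
   vertex 2.2 3.8 1.8
   vertex 1.2 1.2 2.0
   vertex 0.4 4.0 4.2
  endloop
 endfacet
 facet normal -0.157 -0.016 -0.988
  outer loop
   vertex 2.2 3.8 1.8
   vertex 3.6 2.4 1.6
   vertex 1.2 1.2 2.0
  endloop
 endfacet
 facet normal 0.323 -0.913 -0.250
  outer loop
   vertex 1.0 0.4 2.6
   vertex 4.6 1.4 3.6
   vertex 0.8 0.0 3.8
  endloop
 endfacet
 facet normal 0.362 -0.749 -0.555
  outer loop
   vertex 1.0 0.4 2.6
   vertex 3.6 2.4 1.6
   vertex 4.6 1.4 3.6
  endloop
 endfacet
 facet normal 0.182 -0.619 -0.764
  outer loop
   vertex 1.0 0.4 2.6
   vertex 1.2 1.2 2.0
   vertex 3.6 2.4 1.6
  endloop
 endfacet
 facet normal -0.953 -0.201 -0.226
  outer loop
   vertex 1.0 0.4 2.6
   vertex 0.8 0.0 3.8
   vertex 0.4 1.0 4.6
  endloop
 endfacet
 facet normal -0.944 -0.011 -0.329
  outer loop
   vertex 1.0 0.4 2.6
   vertex 0.4 4.0 4.2
   vertex 1.2 1.2 2.0
  endloop
 endfacet
 facet normal -0.960 -0.037 -0.277
  outer loop
   vertex 1.0 0.4 2.6
   vertex 0.4 1.0 4.6
   vertex 0.4 4.0 4.2
  endloop
 endfacet
 facet normal 0.239 0.166 0.957
  outer loop
   vertex 1.4 1.4 4.4
   vertex 4.6 1.4 3.6
   vertex 0.4 4.0 4.2
  endloop
 endfacet
 facet normal 0.144 0.131 0.981
  outer loop
   vertex 1.4 1.4 4.4
   vertex 0.4 4.0 4.2
   vertex 0.4 1.0 4.6
  endloop
 endfacet
 facet normal 0.241 -0.120 0.963
  outer loop
   vertex 1.4 1.4 4.4
   vertex 0.4 1.0 4.6
   vertex 4.6 1.4 3.6
  endloop
 endfacet
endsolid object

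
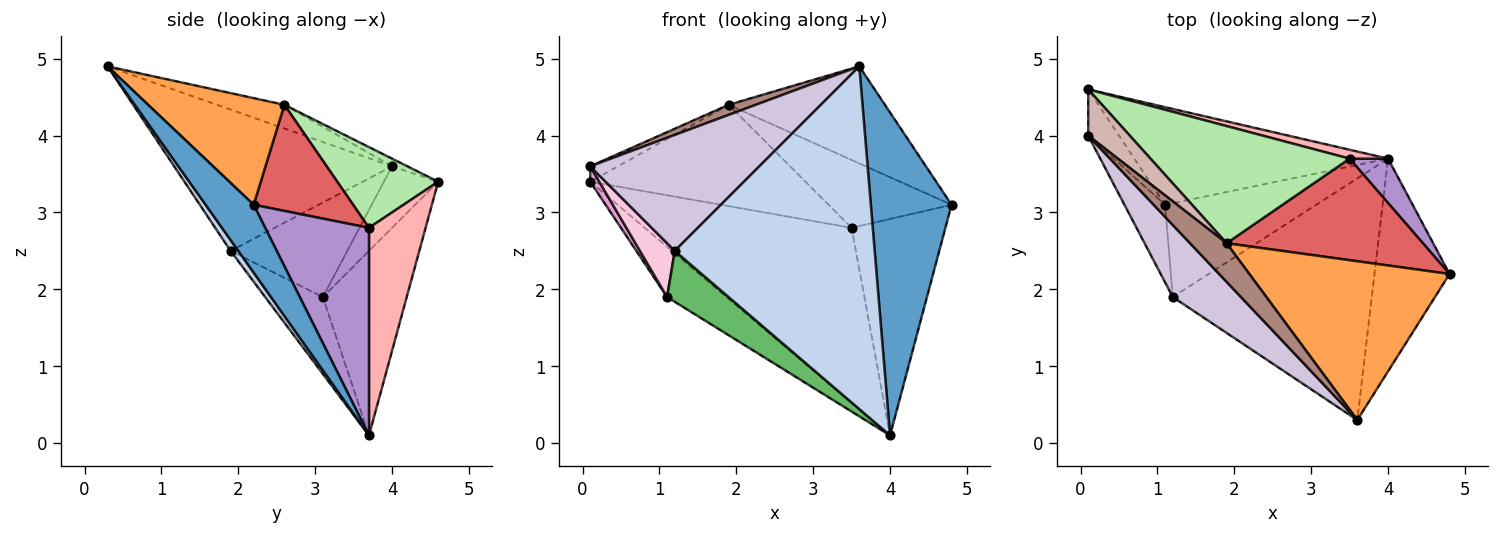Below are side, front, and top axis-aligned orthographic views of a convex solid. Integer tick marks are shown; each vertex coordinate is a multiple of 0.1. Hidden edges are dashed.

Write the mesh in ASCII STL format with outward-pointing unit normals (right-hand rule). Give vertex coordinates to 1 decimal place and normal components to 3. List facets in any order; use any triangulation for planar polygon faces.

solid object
 facet normal 0.445 -0.748 -0.493
  outer loop
   vertex 4.0 3.7 0.1
   vertex 4.8 2.2 3.1
   vertex 3.6 0.3 4.9
  endloop
 endfacet
 facet normal 0.031 -0.817 -0.576
  outer loop
   vertex 1.2 1.9 2.5
   vertex 4.0 3.7 0.1
   vertex 3.6 0.3 4.9
  endloop
 endfacet
 facet normal 0.414 0.475 0.777
  outer loop
   vertex 1.9 2.6 4.4
   vertex 3.6 0.3 4.9
   vertex 4.8 2.2 3.1
  endloop
 endfacet
 facet normal -0.543 0.385 -0.747
  outer loop
   vertex 1.1 3.1 1.9
   vertex 0.1 4.6 3.4
   vertex 4.0 3.7 0.1
  endloop
 endfacet
 facet normal -0.408 -0.435 -0.803
  outer loop
   vertex 1.1 3.1 1.9
   vertex 4.0 3.7 0.1
   vertex 1.2 1.9 2.5
  endloop
 endfacet
 facet normal 0.293 0.625 0.723
  outer loop
   vertex 3.5 3.7 2.8
   vertex 0.1 4.6 3.4
   vertex 1.9 2.6 4.4
  endloop
 endfacet
 facet normal 0.410 0.507 0.758
  outer loop
   vertex 3.5 3.7 2.8
   vertex 1.9 2.6 4.4
   vertex 4.8 2.2 3.1
  endloop
 endfacet
 facet normal 0.264 0.963 0.049
  outer loop
   vertex 3.5 3.7 2.8
   vertex 4.0 3.7 0.1
   vertex 0.1 4.6 3.4
  endloop
 endfacet
 facet normal 0.735 0.664 0.136
  outer loop
   vertex 3.5 3.7 2.8
   vertex 4.8 2.2 3.1
   vertex 4.0 3.7 0.1
  endloop
 endfacet
 facet normal -0.738 -0.573 0.356
  outer loop
   vertex 0.1 4.0 3.6
   vertex 1.2 1.9 2.5
   vertex 3.6 0.3 4.9
  endloop
 endfacet
 facet normal -0.531 -0.214 0.820
  outer loop
   vertex 0.1 4.0 3.6
   vertex 3.6 0.3 4.9
   vertex 1.9 2.6 4.4
  endloop
 endfacet
 facet normal -0.173 0.311 0.934
  outer loop
   vertex 0.1 4.0 3.6
   vertex 1.9 2.6 4.4
   vertex 0.1 4.6 3.4
  endloop
 endfacet
 facet normal -0.885 -0.147 -0.442
  outer loop
   vertex 0.1 4.0 3.6
   vertex 0.1 4.6 3.4
   vertex 1.1 3.1 1.9
  endloop
 endfacet
 facet normal -0.886 -0.264 -0.381
  outer loop
   vertex 0.1 4.0 3.6
   vertex 1.1 3.1 1.9
   vertex 1.2 1.9 2.5
  endloop
 endfacet
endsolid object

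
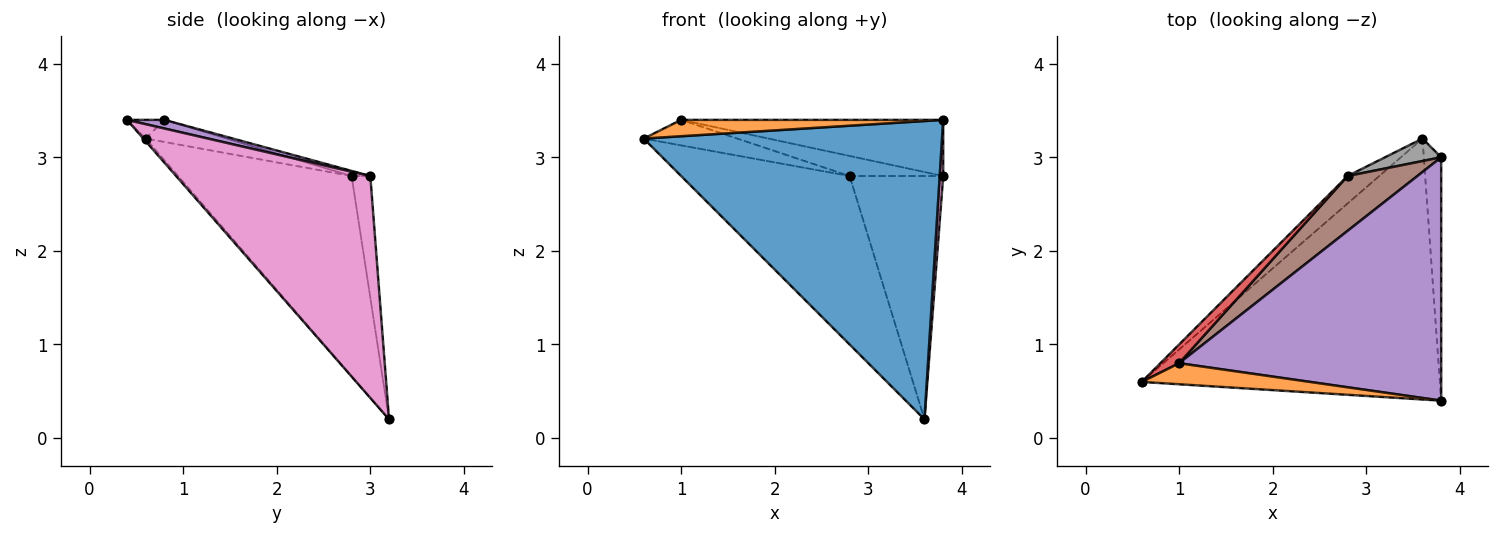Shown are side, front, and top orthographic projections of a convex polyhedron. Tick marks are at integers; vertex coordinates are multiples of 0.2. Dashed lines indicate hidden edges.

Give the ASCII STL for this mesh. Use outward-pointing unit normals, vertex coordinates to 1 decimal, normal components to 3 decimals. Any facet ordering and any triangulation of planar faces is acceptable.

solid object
 facet normal -0.006 -0.753 -0.658
  outer loop
   vertex 3.6 3.2 0.2
   vertex 3.8 0.4 3.4
   vertex 0.6 0.6 3.2
  endloop
 endfacet
 facet normal -0.087 -0.612 0.786
  outer loop
   vertex 1.0 0.8 3.4
   vertex 0.6 0.6 3.2
   vertex 3.8 0.4 3.4
  endloop
 endfacet
 facet normal -0.713 0.692 -0.113
  outer loop
   vertex 2.8 2.8 2.8
   vertex 3.6 3.2 0.2
   vertex 0.6 0.6 3.2
  endloop
 endfacet
 facet normal -0.573 0.661 0.485
  outer loop
   vertex 2.8 2.8 2.8
   vertex 0.6 0.6 3.2
   vertex 1.0 0.8 3.4
  endloop
 endfacet
 facet normal 0.032 0.225 0.974
  outer loop
   vertex 3.8 3.0 2.8
   vertex 1.0 0.8 3.4
   vertex 3.8 0.4 3.4
  endloop
 endfacet
 facet normal -0.069 0.343 0.937
  outer loop
   vertex 3.8 3.0 2.8
   vertex 2.8 2.8 2.8
   vertex 1.0 0.8 3.4
  endloop
 endfacet
 facet normal 0.997 -0.018 -0.078
  outer loop
   vertex 3.8 3.0 2.8
   vertex 3.8 0.4 3.4
   vertex 3.6 3.2 0.2
  endloop
 endfacet
 facet normal -0.195 0.977 0.090
  outer loop
   vertex 3.8 3.0 2.8
   vertex 3.6 3.2 0.2
   vertex 2.8 2.8 2.8
  endloop
 endfacet
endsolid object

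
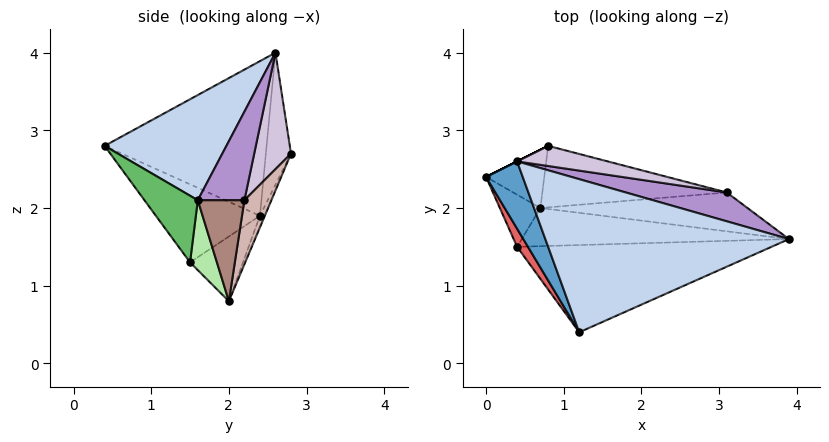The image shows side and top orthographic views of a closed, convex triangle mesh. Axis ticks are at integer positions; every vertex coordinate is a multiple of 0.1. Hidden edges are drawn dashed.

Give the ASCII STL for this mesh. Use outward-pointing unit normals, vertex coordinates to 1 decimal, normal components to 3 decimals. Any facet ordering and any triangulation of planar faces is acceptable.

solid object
 facet normal -0.877 -0.433 0.208
  outer loop
   vertex 0.4 2.6 4.0
   vertex 0.0 2.4 1.9
   vertex 1.2 0.4 2.8
  endloop
 endfacet
 facet normal 0.373 -0.336 0.865
  outer loop
   vertex 0.4 2.6 4.0
   vertex 1.2 0.4 2.8
   vertex 3.9 1.6 2.1
  endloop
 endfacet
 facet normal -0.447 0.894 0.000
  outer loop
   vertex 0.8 2.8 2.7
   vertex 0.0 2.4 1.9
   vertex 0.4 2.6 4.0
  endloop
 endfacet
 facet normal -0.077 0.920 -0.383
  outer loop
   vertex 0.8 2.8 2.7
   vertex 0.7 2.0 0.8
   vertex 0.0 2.4 1.9
  endloop
 endfacet
 facet normal 0.168 -0.750 -0.640
  outer loop
   vertex 0.4 1.5 1.3
   vertex 3.9 1.6 2.1
   vertex 1.2 0.4 2.8
  endloop
 endfacet
 facet normal 0.169 -0.746 -0.645
  outer loop
   vertex 0.4 1.5 1.3
   vertex 0.7 2.0 0.8
   vertex 3.9 1.6 2.1
  endloop
 endfacet
 facet normal -0.874 -0.470 0.122
  outer loop
   vertex 0.4 1.5 1.3
   vertex 1.2 0.4 2.8
   vertex 0.0 2.4 1.9
  endloop
 endfacet
 facet normal -0.847 -0.023 -0.531
  outer loop
   vertex 0.4 1.5 1.3
   vertex 0.0 2.4 1.9
   vertex 0.7 2.0 0.8
  endloop
 endfacet
 facet normal 0.495 0.660 0.565
  outer loop
   vertex 3.1 2.2 2.1
   vertex 0.4 2.6 4.0
   vertex 3.9 1.6 2.1
  endloop
 endfacet
 facet normal 0.302 0.924 0.235
  outer loop
   vertex 3.1 2.2 2.1
   vertex 0.8 2.8 2.7
   vertex 0.4 2.6 4.0
  endloop
 endfacet
 facet normal 0.378 0.504 -0.776
  outer loop
   vertex 3.1 2.2 2.1
   vertex 3.9 1.6 2.1
   vertex 0.7 2.0 0.8
  endloop
 endfacet
 facet normal 0.136 0.911 -0.391
  outer loop
   vertex 3.1 2.2 2.1
   vertex 0.7 2.0 0.8
   vertex 0.8 2.8 2.7
  endloop
 endfacet
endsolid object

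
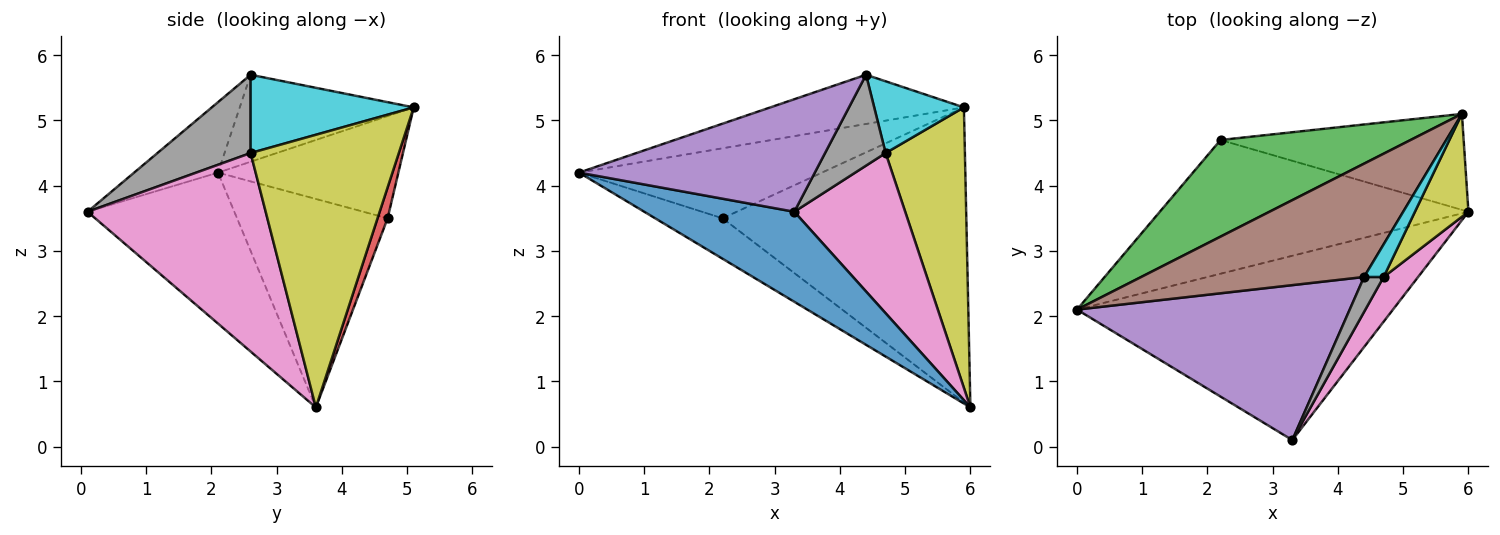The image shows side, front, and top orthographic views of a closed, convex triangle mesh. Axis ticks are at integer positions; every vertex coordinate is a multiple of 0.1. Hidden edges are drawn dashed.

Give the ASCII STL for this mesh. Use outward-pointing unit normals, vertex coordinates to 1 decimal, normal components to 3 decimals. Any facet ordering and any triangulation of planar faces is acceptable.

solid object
 facet normal -0.395 -0.403 -0.826
  outer loop
   vertex 3.3 0.1 3.6
   vertex 0.0 2.1 4.2
   vertex 6.0 3.6 0.6
  endloop
 endfacet
 facet normal -0.543 0.243 -0.804
  outer loop
   vertex 2.2 4.7 3.5
   vertex 6.0 3.6 0.6
   vertex 0.0 2.1 4.2
  endloop
 endfacet
 facet normal -0.399 0.538 0.743
  outer loop
   vertex 2.2 4.7 3.5
   vertex 0.0 2.1 4.2
   vertex 5.9 5.1 5.2
  endloop
 endfacet
 facet normal 0.039 0.950 -0.309
  outer loop
   vertex 2.2 4.7 3.5
   vertex 5.9 5.1 5.2
   vertex 6.0 3.6 0.6
  endloop
 endfacet
 facet normal -0.205 -0.575 0.792
  outer loop
   vertex 4.4 2.6 5.7
   vertex 0.0 2.1 4.2
   vertex 3.3 0.1 3.6
  endloop
 endfacet
 facet normal -0.337 0.375 0.864
  outer loop
   vertex 4.4 2.6 5.7
   vertex 5.9 5.1 5.2
   vertex 0.0 2.1 4.2
  endloop
 endfacet
 facet normal 0.840 -0.523 0.146
  outer loop
   vertex 4.7 2.6 4.5
   vertex 3.3 0.1 3.6
   vertex 6.0 3.6 0.6
  endloop
 endfacet
 facet normal 0.821 -0.533 0.205
  outer loop
   vertex 4.7 2.6 4.5
   vertex 4.4 2.6 5.7
   vertex 3.3 0.1 3.6
  endloop
 endfacet
 facet normal 0.869 -0.465 0.170
  outer loop
   vertex 4.7 2.6 4.5
   vertex 6.0 3.6 0.6
   vertex 5.9 5.1 5.2
  endloop
 endfacet
 facet normal 0.856 -0.471 0.214
  outer loop
   vertex 4.7 2.6 4.5
   vertex 5.9 5.1 5.2
   vertex 4.4 2.6 5.7
  endloop
 endfacet
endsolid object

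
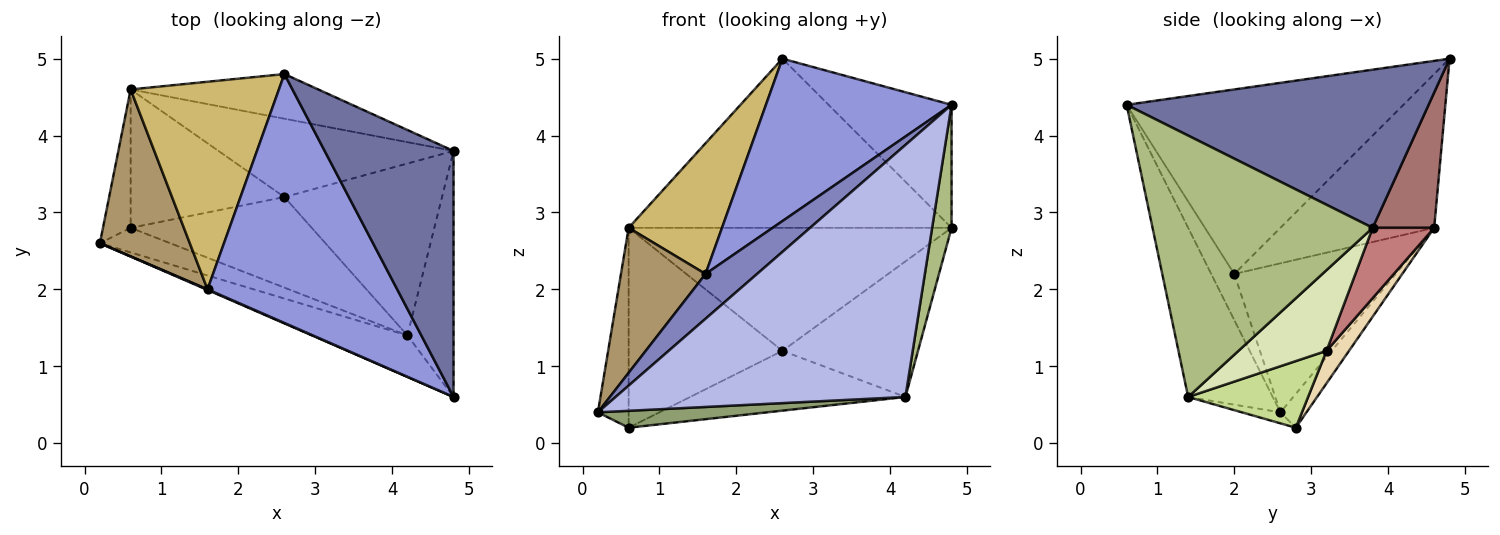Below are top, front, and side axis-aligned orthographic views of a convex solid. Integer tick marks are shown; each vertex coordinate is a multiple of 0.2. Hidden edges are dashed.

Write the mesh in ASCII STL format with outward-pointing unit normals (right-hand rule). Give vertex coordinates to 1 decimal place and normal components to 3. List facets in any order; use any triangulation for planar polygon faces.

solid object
 facet normal 0.739 0.301 0.602
  outer loop
   vertex 4.8 3.8 2.8
   vertex 2.6 4.8 5.0
   vertex 4.8 0.6 4.4
  endloop
 endfacet
 facet normal -0.409 -0.913 0.014
  outer loop
   vertex 1.6 2.0 2.2
   vertex 0.2 2.6 0.4
   vertex 4.8 0.6 4.4
  endloop
 endfacet
 facet normal -0.632 -0.424 0.649
  outer loop
   vertex 1.6 2.0 2.2
   vertex 4.8 0.6 4.4
   vertex 2.6 4.8 5.0
  endloop
 endfacet
 facet normal -0.277 -0.948 -0.156
  outer loop
   vertex 4.2 1.4 0.6
   vertex 4.8 0.6 4.4
   vertex 0.2 2.6 0.4
  endloop
 endfacet
 facet normal -0.128 -0.562 -0.817
  outer loop
   vertex 4.2 1.4 0.6
   vertex 0.2 2.6 0.4
   vertex 0.6 2.8 0.2
  endloop
 endfacet
 facet normal 0.981 -0.087 -0.173
  outer loop
   vertex 4.2 1.4 0.6
   vertex 4.8 3.8 2.8
   vertex 4.8 0.6 4.4
  endloop
 endfacet
 facet normal 0.293 0.527 -0.798
  outer loop
   vertex 2.6 3.2 1.2
   vertex 4.2 1.4 0.6
   vertex 0.6 2.8 0.2
  endloop
 endfacet
 facet normal 0.373 0.575 -0.728
  outer loop
   vertex 2.6 3.2 1.2
   vertex 4.8 3.8 2.8
   vertex 4.2 1.4 0.6
  endloop
 endfacet
 facet normal -0.781 -0.409 0.471
  outer loop
   vertex 0.6 4.6 2.8
   vertex 0.2 2.6 0.4
   vertex 1.6 2.0 2.2
  endloop
 endfacet
 facet normal -0.660 -0.400 0.636
  outer loop
   vertex 0.6 4.6 2.8
   vertex 1.6 2.0 2.2
   vertex 2.6 4.8 5.0
  endloop
 endfacet
 facet normal -0.571 0.675 -0.467
  outer loop
   vertex 0.6 4.6 2.8
   vertex 0.6 2.8 0.2
   vertex 0.2 2.6 0.4
  endloop
 endfacet
 facet normal 0.119 0.816 -0.565
  outer loop
   vertex 0.6 4.6 2.8
   vertex 2.6 3.2 1.2
   vertex 0.6 2.8 0.2
  endloop
 endfacet
 facet normal 0.181 0.951 -0.251
  outer loop
   vertex 0.6 4.6 2.8
   vertex 2.6 4.8 5.0
   vertex 4.8 3.8 2.8
  endloop
 endfacet
 facet normal 0.159 0.833 -0.530
  outer loop
   vertex 0.6 4.6 2.8
   vertex 4.8 3.8 2.8
   vertex 2.6 3.2 1.2
  endloop
 endfacet
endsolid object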